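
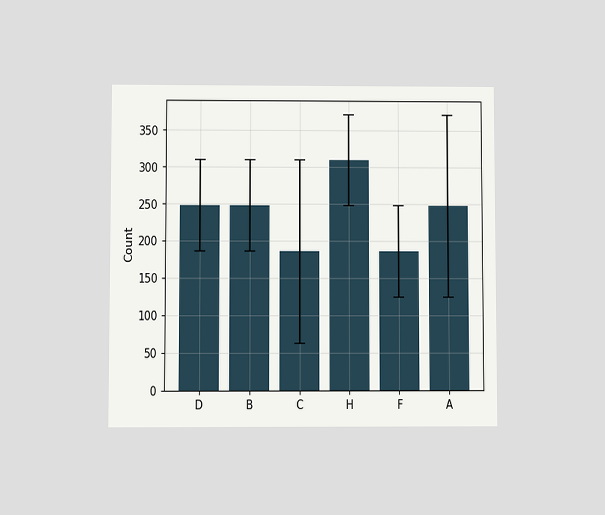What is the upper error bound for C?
The chart is viewed at a slight angle. The C bar's upper whisker reaches 310.

310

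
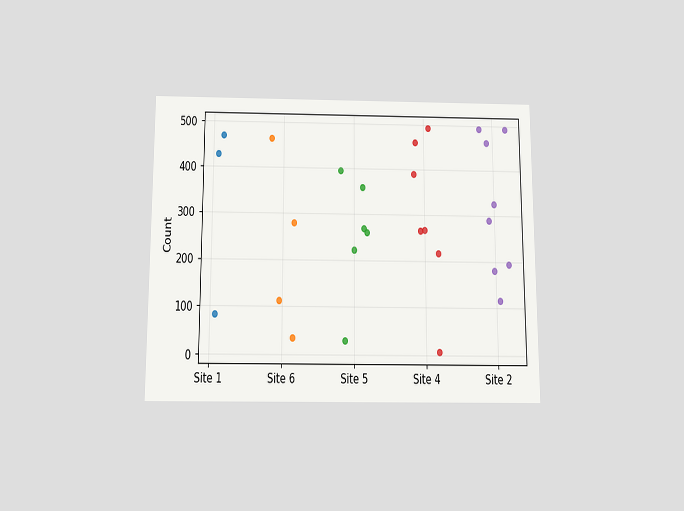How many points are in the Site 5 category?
6

The chart is viewed slightly from below. Counting the markers in the Site 5 column gives 6.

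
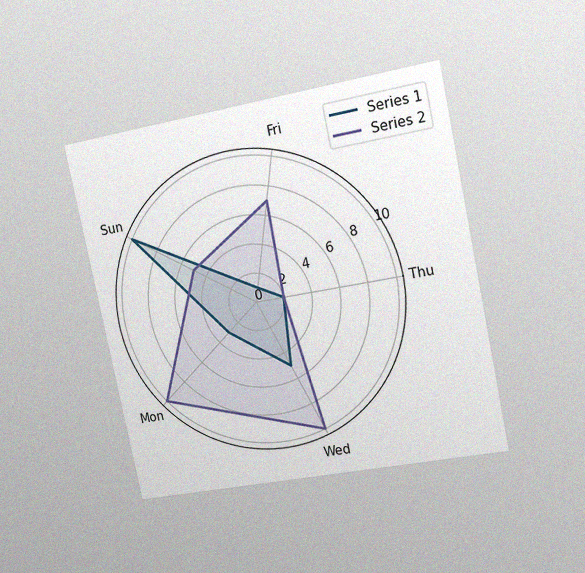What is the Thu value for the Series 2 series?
The chart is tilted about 12° counter-clockwise and viewed slightly from the right, with some photo noise. On the Thu axis, Series 2 reaches 2.

2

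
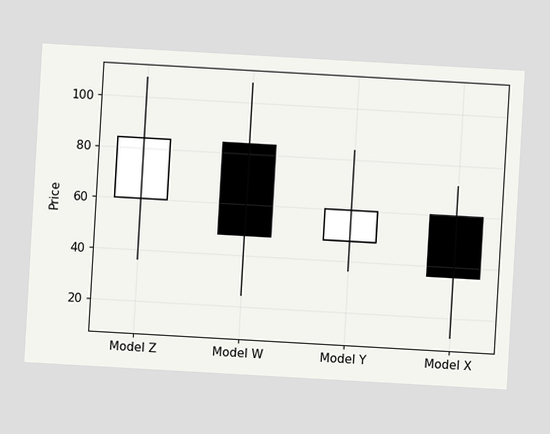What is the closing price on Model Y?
60

The chart is tilted about 3° clockwise. The Model Y candle closes at 60.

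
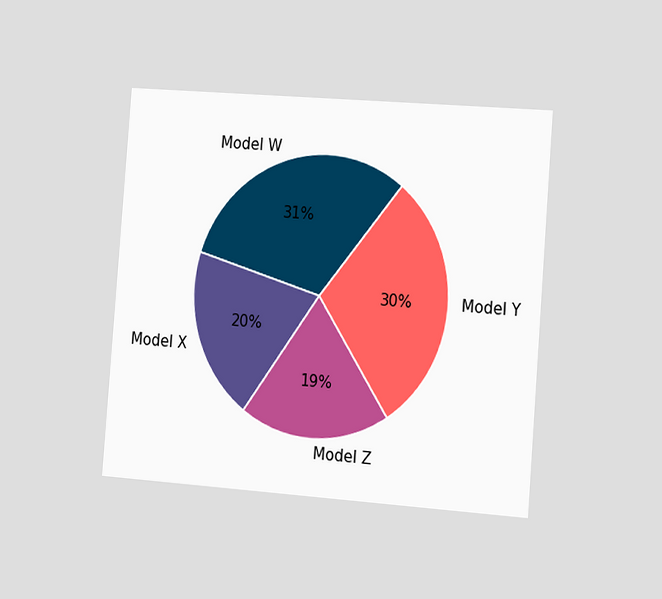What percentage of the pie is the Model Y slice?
30%

The chart is tilted about 4° clockwise and viewed slightly from the right. The Model Y slice takes up 30% of the pie.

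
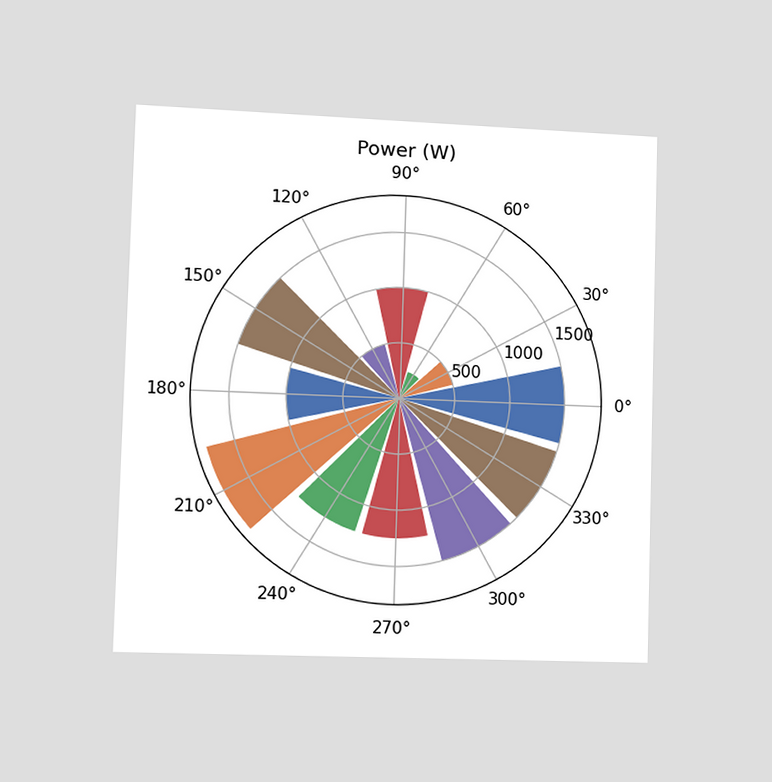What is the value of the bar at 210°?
1750W

The chart is viewed slightly from the left. The bar at 210° reaches 1750W on the radial axis.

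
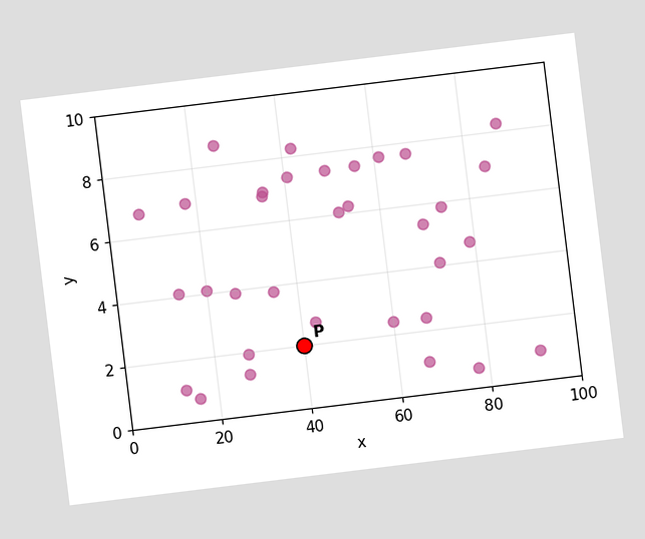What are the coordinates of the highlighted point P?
(40, 2)

The chart is tilted about 7° counter-clockwise. Following the gridlines from P to each axis, P sits at (40, 2).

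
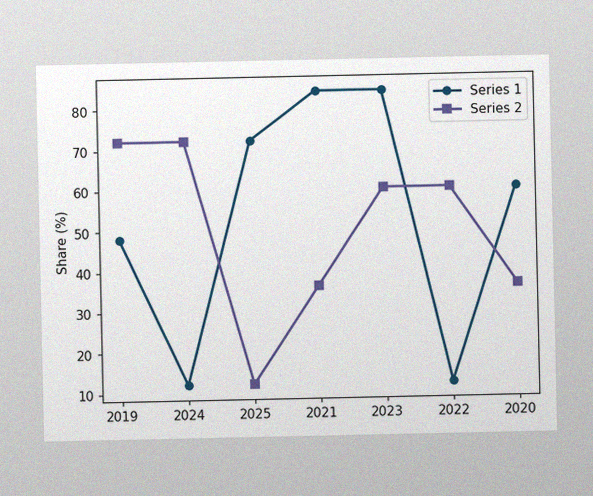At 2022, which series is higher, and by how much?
The image has some photo noise and uneven lighting. At 2022, Series 2 sits above the other line by 48%.

Series 2, by 48%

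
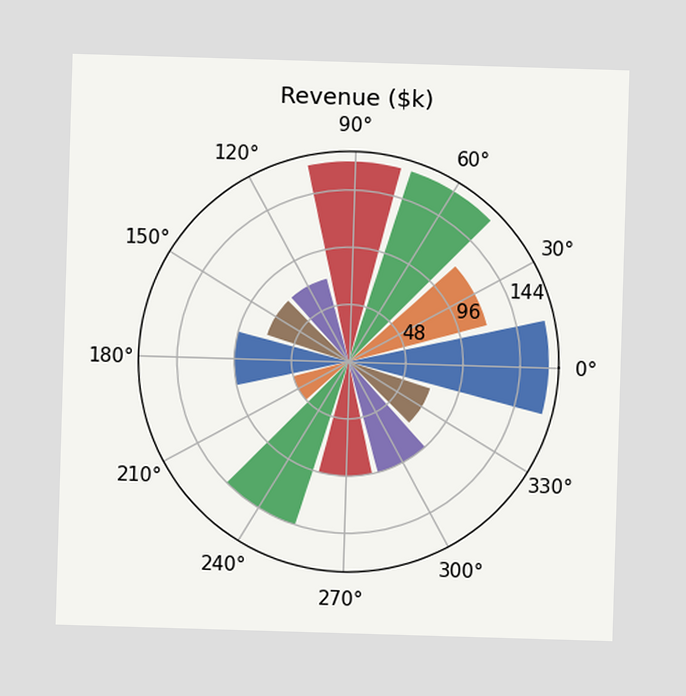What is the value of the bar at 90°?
The bar at 90° reaches $168k on the radial axis.

$168k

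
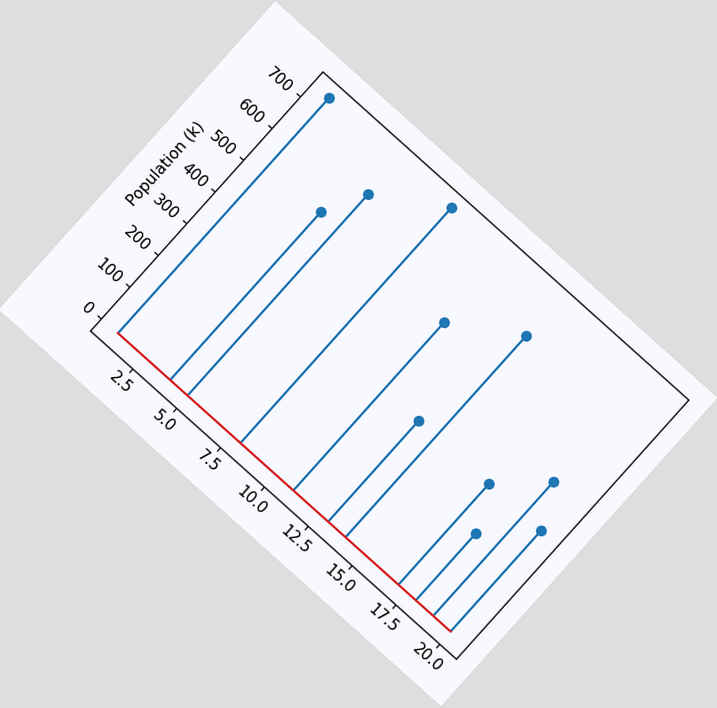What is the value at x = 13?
318k

The chart is tilted about 42° clockwise. The stem at x=13 reaches 318k.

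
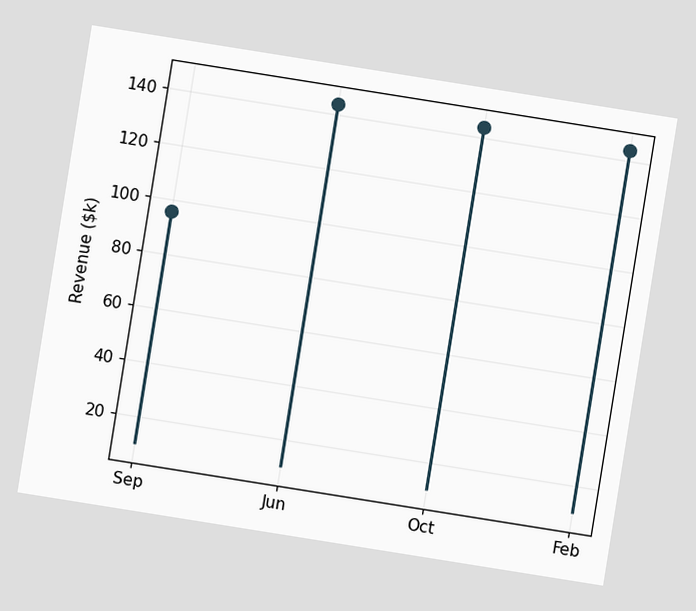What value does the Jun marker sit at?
$144k

The chart is tilted about 9° clockwise. The Jun marker sits at $144k.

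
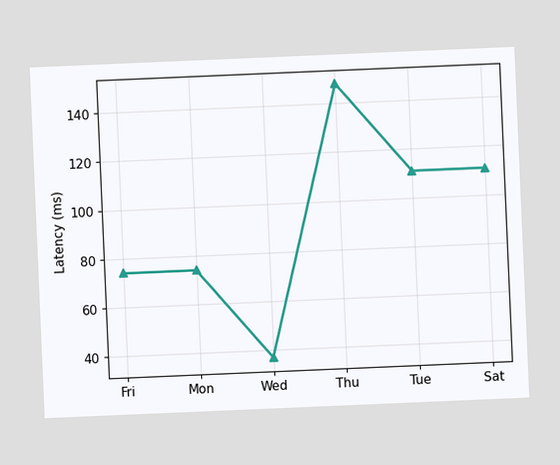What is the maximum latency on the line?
The chart is tilted about 2° counter-clockwise. The highest point is at Thu, and reading across to the y-axis gives 148ms.

148ms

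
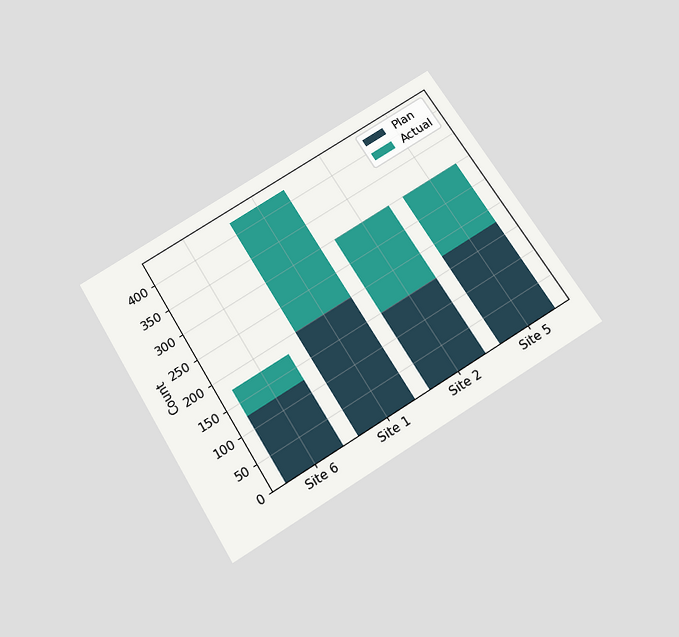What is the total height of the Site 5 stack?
300

The chart is tilted about 31° counter-clockwise and viewed slightly from below. The Site 5 stack's top reaches 300 on the y-axis.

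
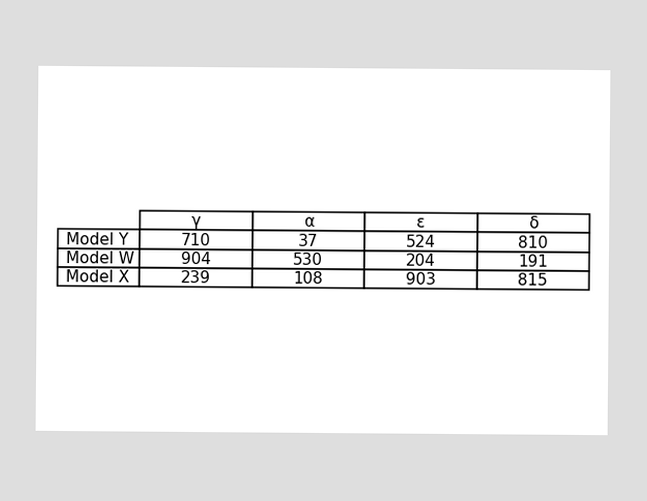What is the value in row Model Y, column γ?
The (Model Y, γ) cell reads 710.

710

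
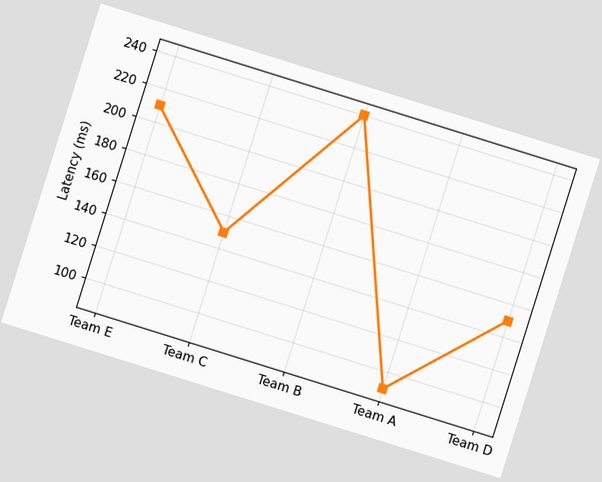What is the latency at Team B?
The chart is tilted about 17° clockwise. At Team B, the line is at 240ms.

240ms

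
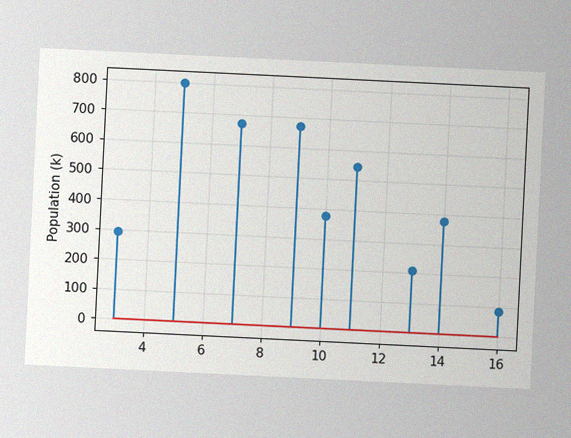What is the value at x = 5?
The chart is tilted about 3° clockwise, with some photo noise. The stem at x=5 reaches 798k.

798k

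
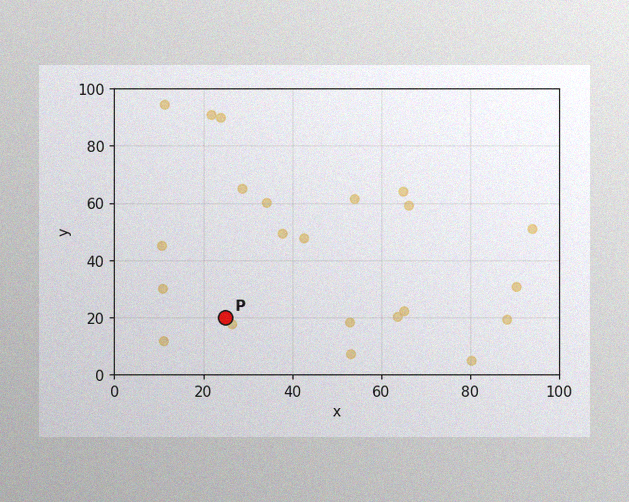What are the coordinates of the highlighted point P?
(25, 20)

The image has some photo noise and uneven lighting. Following the gridlines from P to each axis, P sits at (25, 20).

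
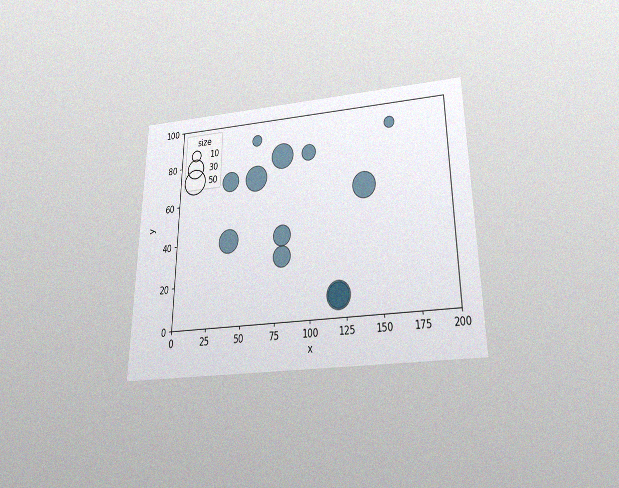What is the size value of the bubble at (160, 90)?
10

The chart is viewed slightly from below, with some photo noise. Matching the bubble at (160, 90) against the size legend gives 10.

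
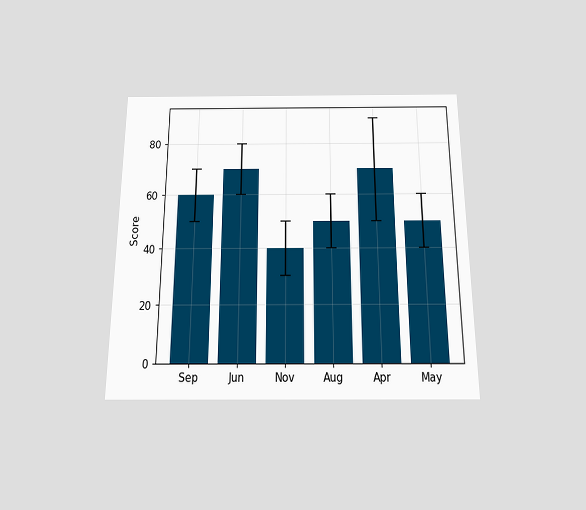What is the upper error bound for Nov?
The chart is viewed slightly from below. The Nov bar's upper whisker reaches 50.

50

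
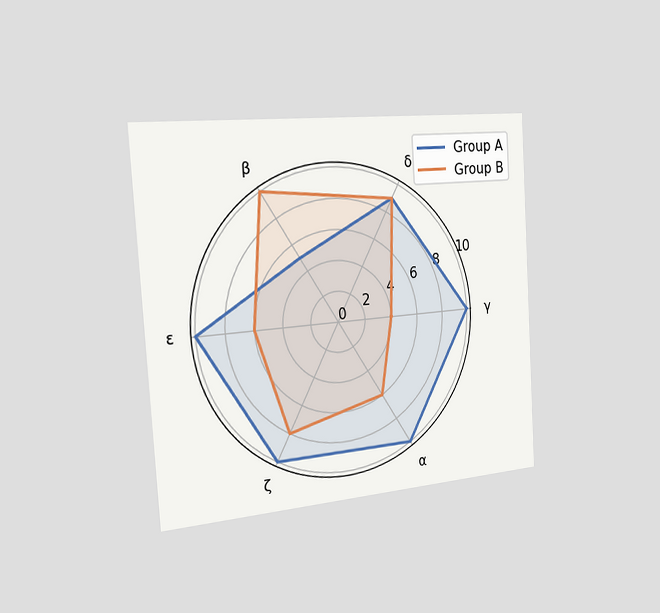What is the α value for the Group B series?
The chart is tilted about 4° counter-clockwise and viewed slightly from the left. On the α axis, Group B reaches 6.

6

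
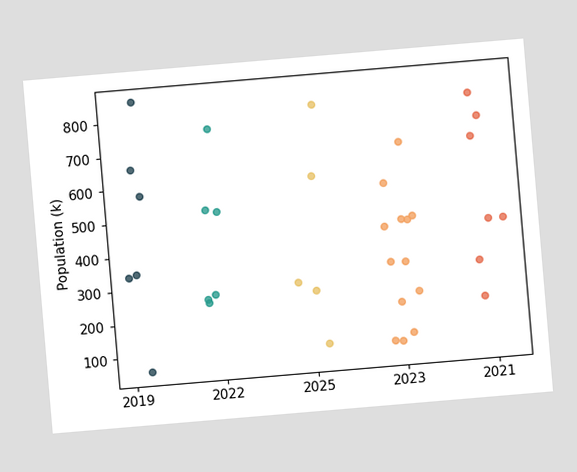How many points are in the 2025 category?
The chart is tilted about 5° counter-clockwise. Counting the markers in the 2025 column gives 5.

5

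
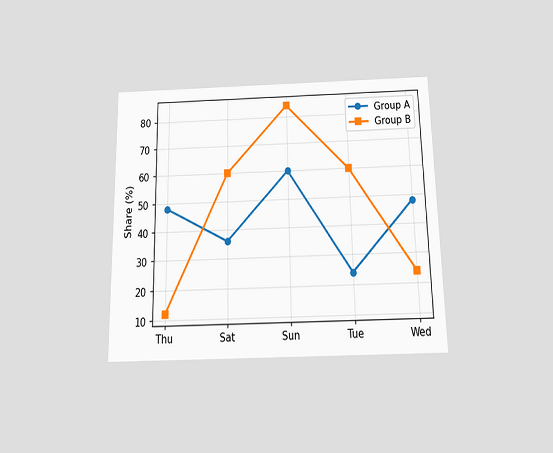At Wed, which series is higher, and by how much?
Group A, by 24%

The chart is viewed slightly from below. At Wed, Group A sits above the other line by 24%.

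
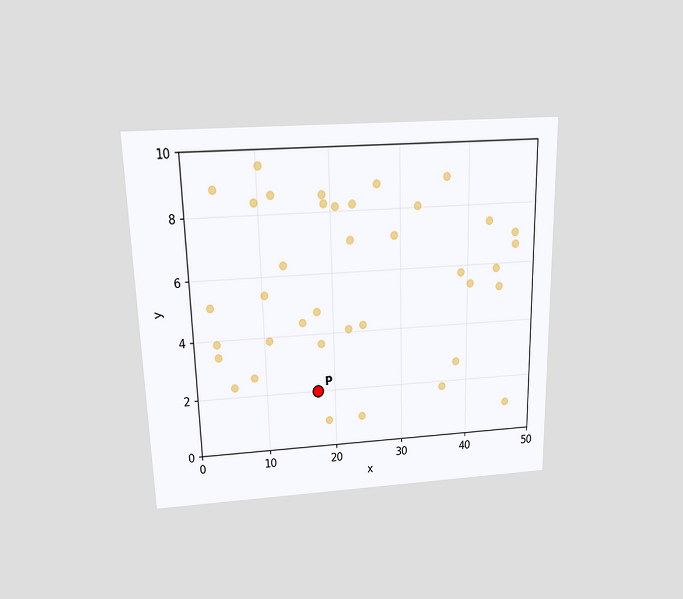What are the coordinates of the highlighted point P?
The chart is viewed slightly from above. Following the gridlines from P to each axis, P sits at (17.5, 2).

(17.5, 2)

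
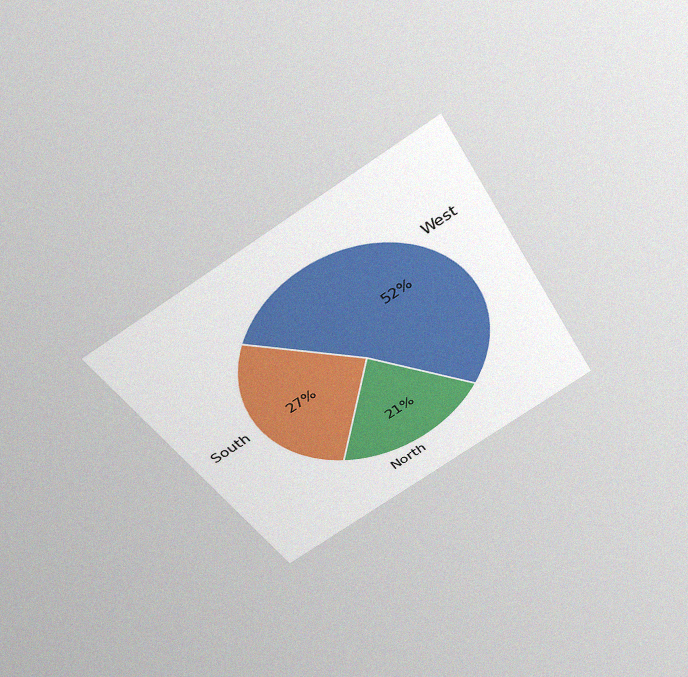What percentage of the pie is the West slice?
The chart is tilted about 30° counter-clockwise and viewed slightly from above, with some photo noise. The West slice takes up 52% of the pie.

52%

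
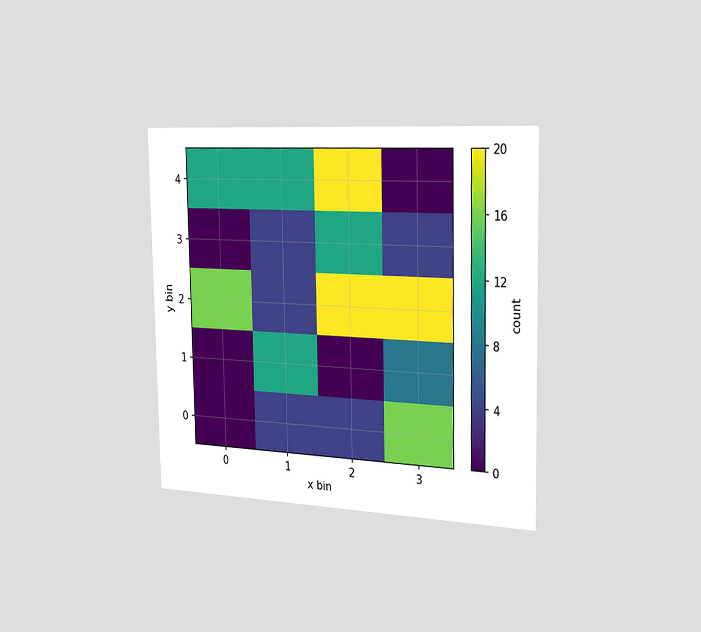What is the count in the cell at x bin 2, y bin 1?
0

The chart is viewed slightly from the right. Matching the cell (2, 1) against the colorbar gives 0.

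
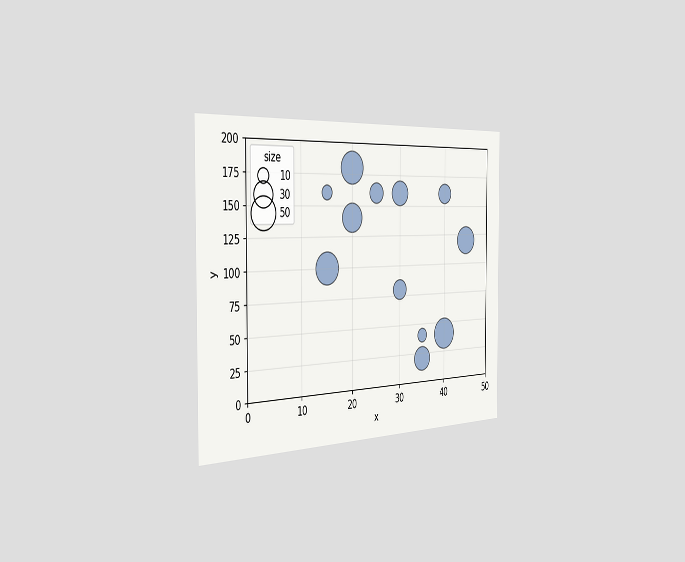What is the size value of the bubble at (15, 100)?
50

The chart is viewed slightly from the left. Matching the bubble at (15, 100) against the size legend gives 50.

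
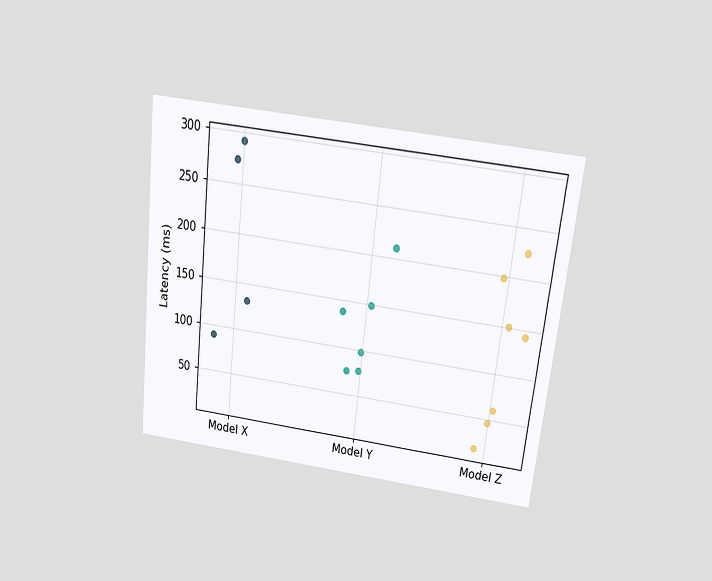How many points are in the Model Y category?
The chart is tilted about 6° clockwise and viewed slightly from above. Counting the markers in the Model Y column gives 6.

6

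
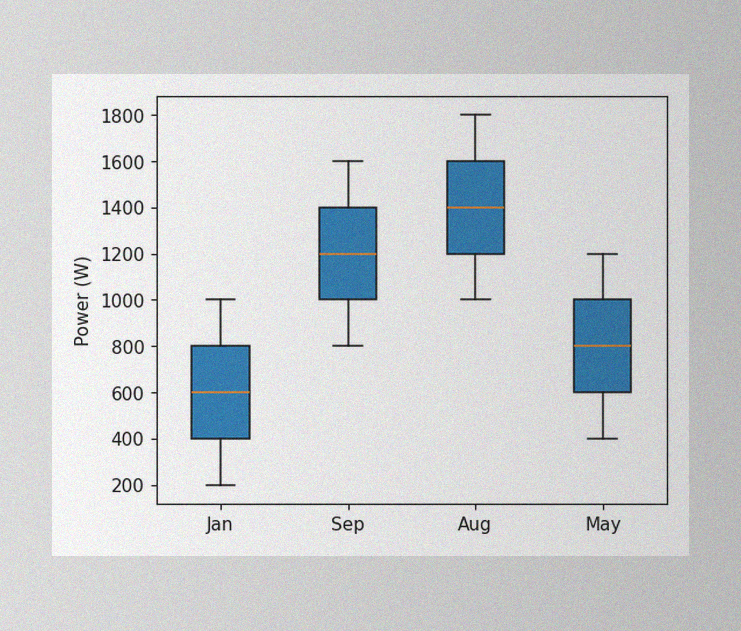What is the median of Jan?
600W

The image has some photo noise and uneven lighting. The median line in the Jan box sits at 600W.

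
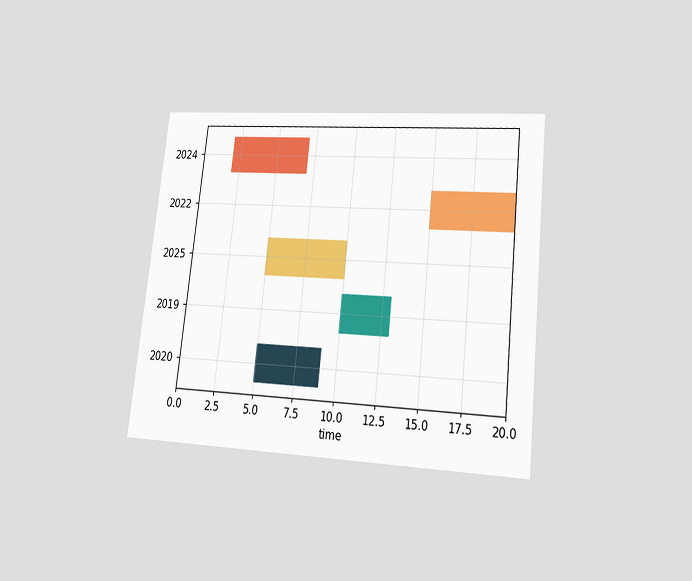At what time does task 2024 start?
2

The chart is tilted about 6° clockwise and viewed at a slight angle. The 2024 bar begins at t=2.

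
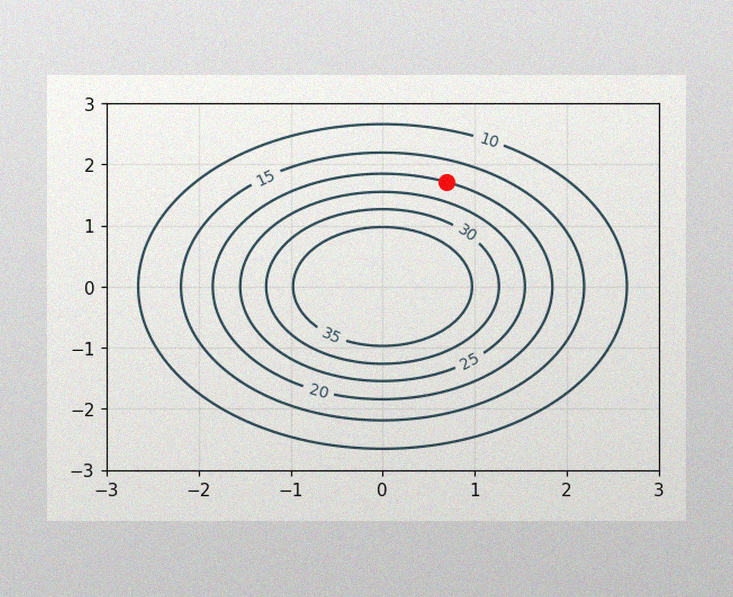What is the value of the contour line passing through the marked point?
The image has some photo noise and uneven lighting. The marked point sits on the contour labelled 20.

20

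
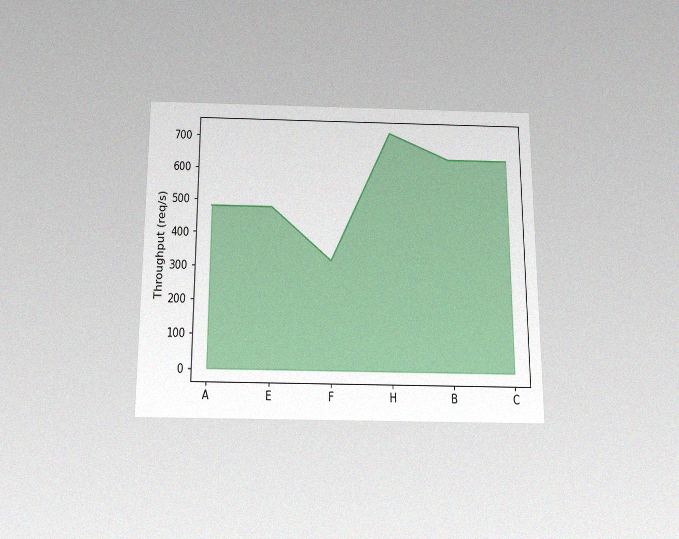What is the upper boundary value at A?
480req/s

The chart is viewed slightly from below, with some photo noise. At A the upper boundary is at 480req/s.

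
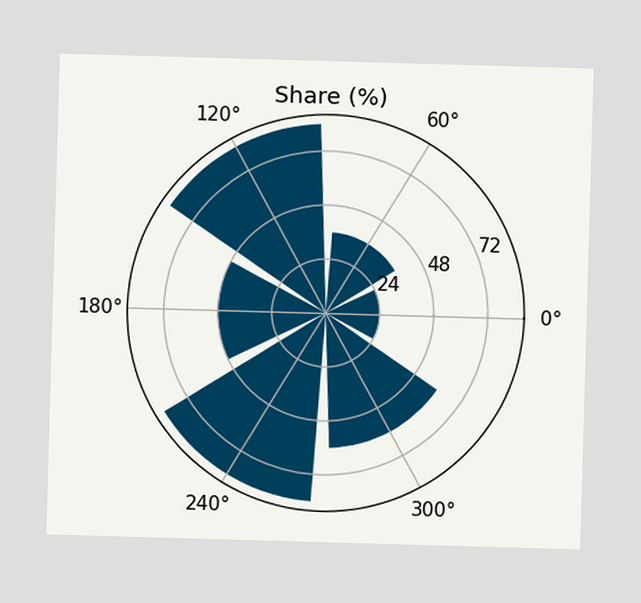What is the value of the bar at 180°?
The bar at 180° reaches 48% on the radial axis.

48%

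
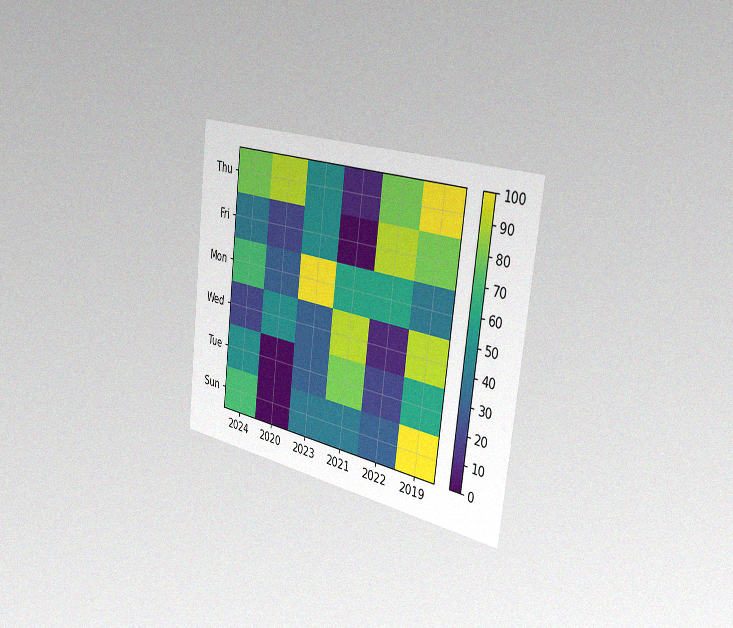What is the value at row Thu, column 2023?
The chart is tilted about 7° clockwise and viewed slightly from the right, with some photo noise. Matching cell (Thu, 2023) against the colorbar gives 50.

50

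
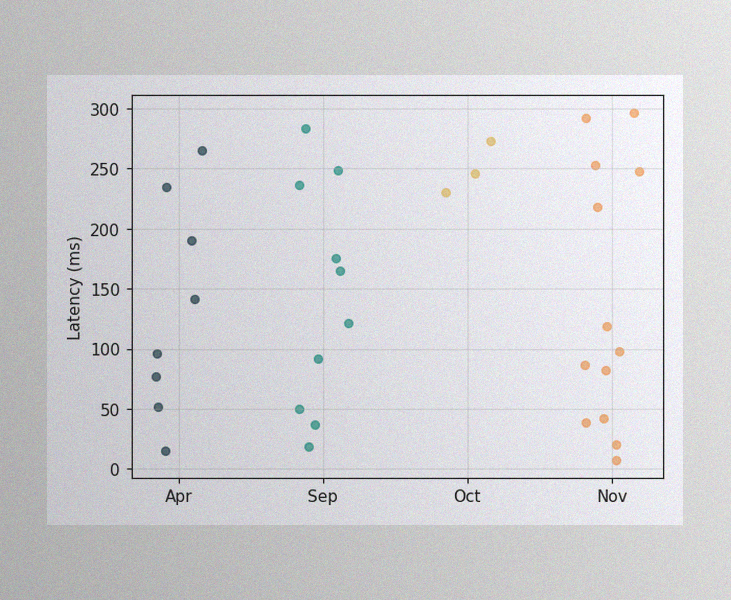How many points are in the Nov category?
The image has some photo noise and uneven lighting. Counting the markers in the Nov column gives 13.

13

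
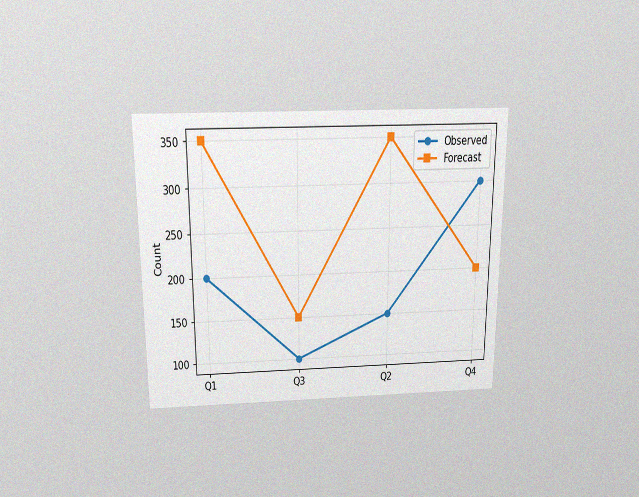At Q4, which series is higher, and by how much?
Observed, by 100

The chart is viewed slightly from above, with some photo noise. At Q4, Observed sits above the other line by 100.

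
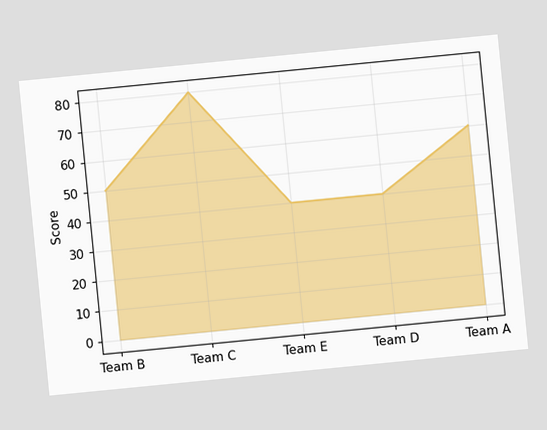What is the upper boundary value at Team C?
80

The chart is tilted about 6° counter-clockwise. At Team C the upper boundary is at 80.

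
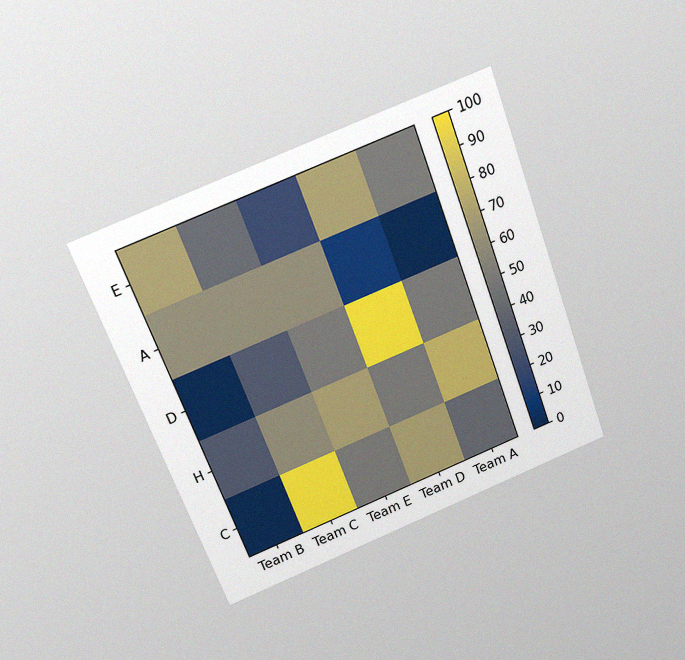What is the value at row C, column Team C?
The chart is tilted about 21° counter-clockwise and viewed slightly from above, with some photo noise. Matching cell (C, Team C) against the colorbar gives 100.

100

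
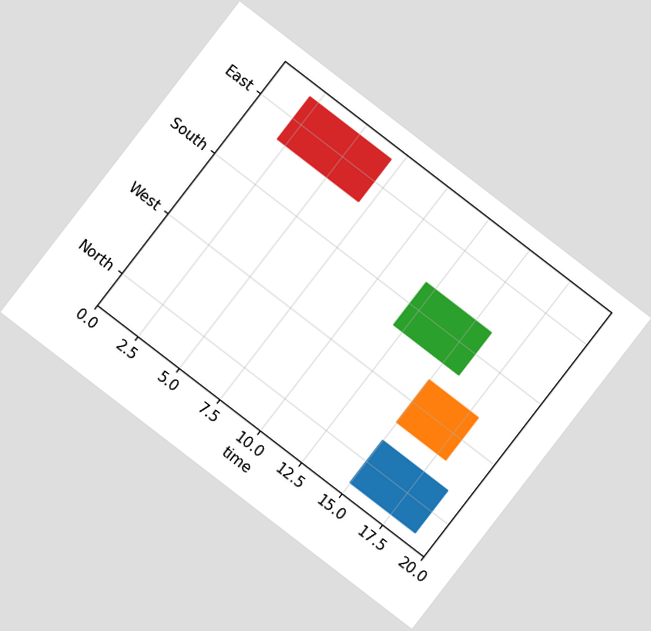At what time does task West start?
15

The chart is tilted about 38° clockwise. The West bar begins at t=15.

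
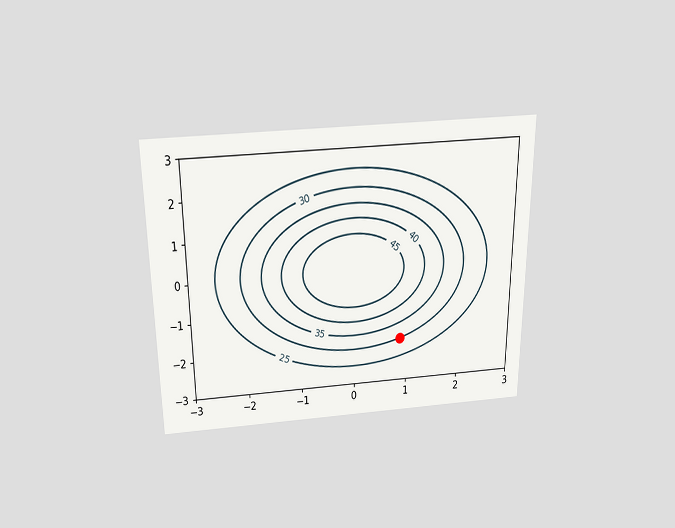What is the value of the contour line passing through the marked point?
30

The chart is viewed slightly from above. The marked point sits on the contour labelled 30.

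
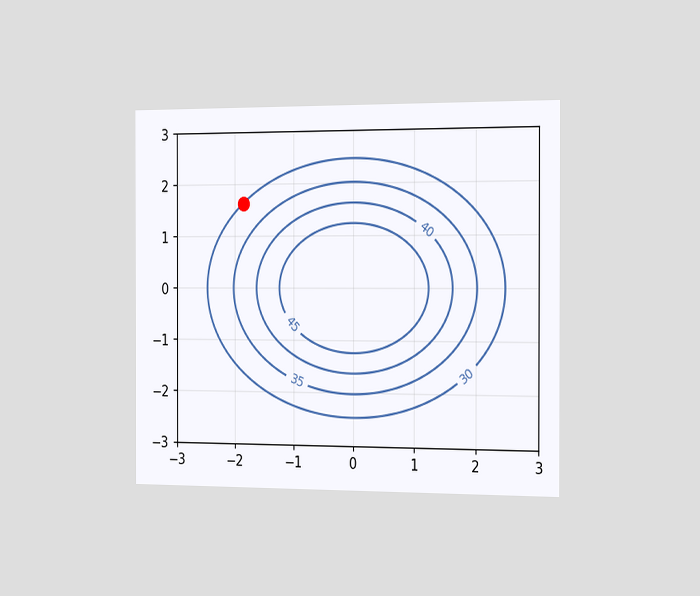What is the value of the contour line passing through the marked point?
The chart is viewed slightly from the right. The marked point sits on the contour labelled 30.

30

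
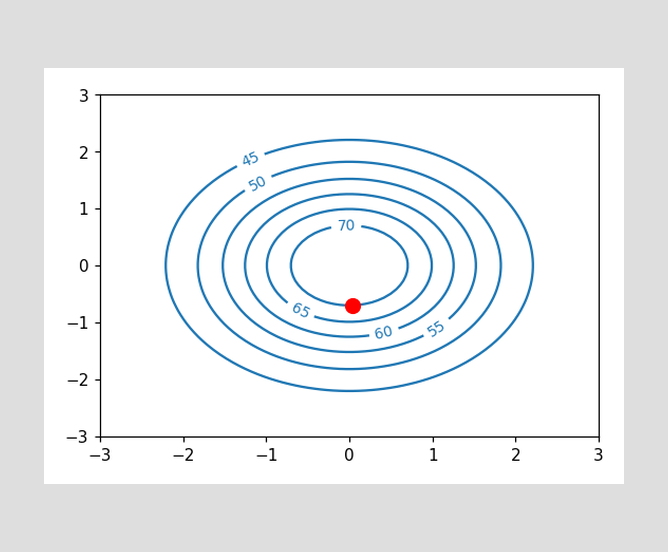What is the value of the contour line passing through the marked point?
70

The marked point sits on the contour labelled 70.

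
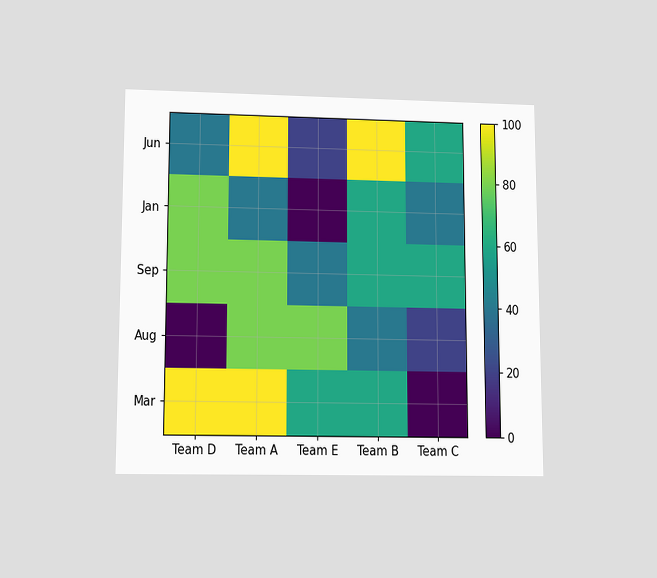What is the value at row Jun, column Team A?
100

The chart is viewed slightly from below. Matching cell (Jun, Team A) against the colorbar gives 100.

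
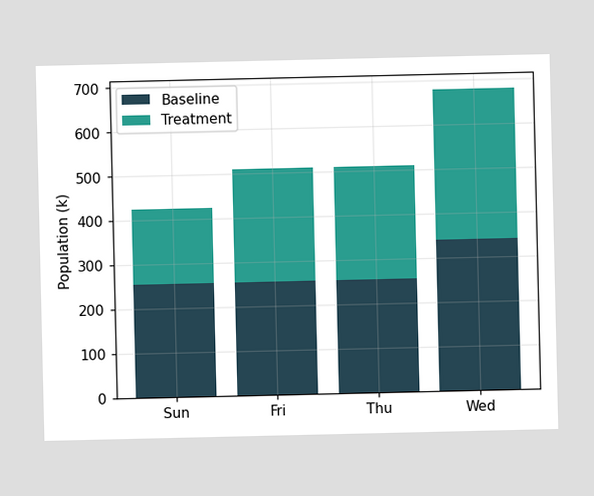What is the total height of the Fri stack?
510k

The Fri stack's top reaches 510k on the y-axis.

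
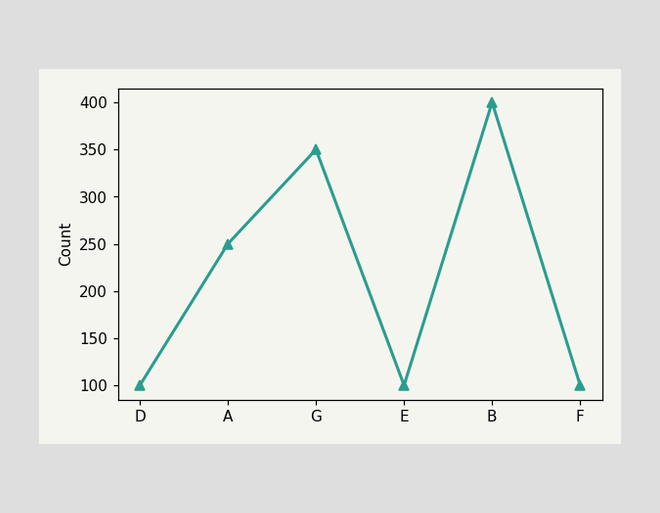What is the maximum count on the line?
The highest point is at B, and reading across to the y-axis gives 400.

400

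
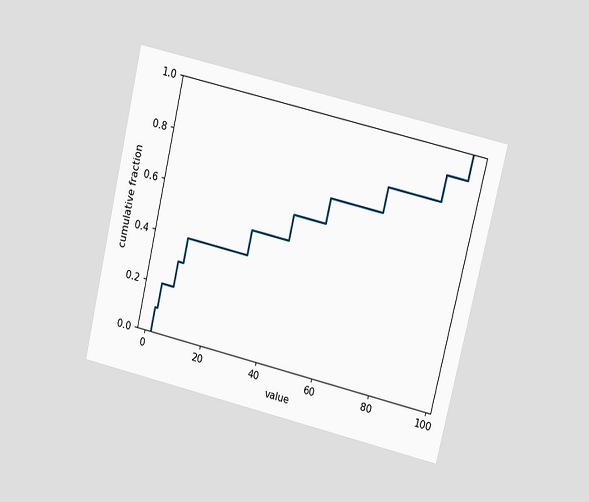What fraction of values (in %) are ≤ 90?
The chart is tilted about 13° clockwise and viewed at a slight angle. At x=90 the ECDF step is at 90%.

90%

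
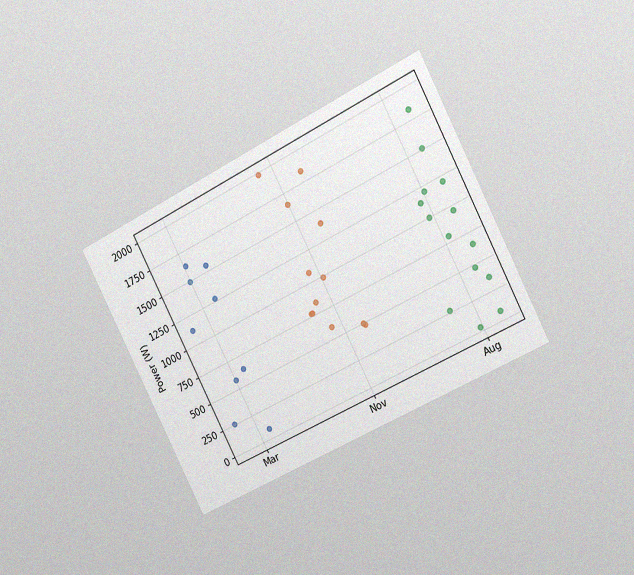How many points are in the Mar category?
The chart is tilted about 27° counter-clockwise and viewed slightly from the right, with some photo noise. Counting the markers in the Mar column gives 9.

9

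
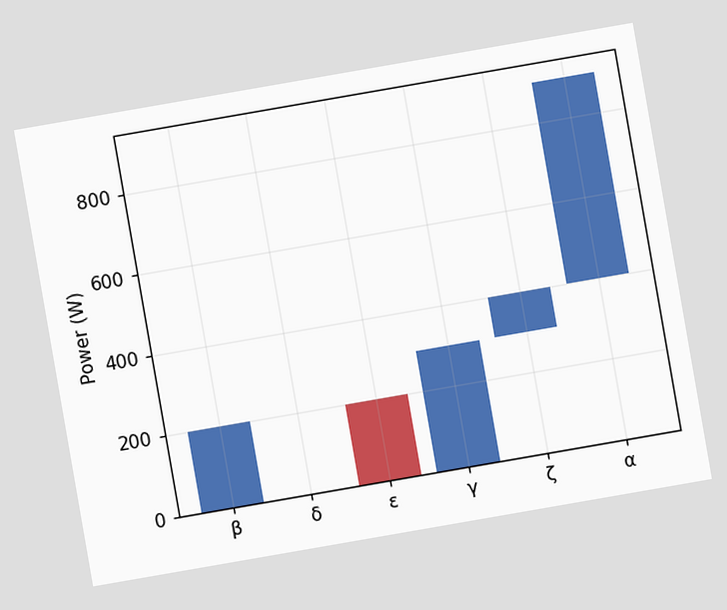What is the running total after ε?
0W

The chart is tilted about 10° counter-clockwise. After ε the running total reaches 0W.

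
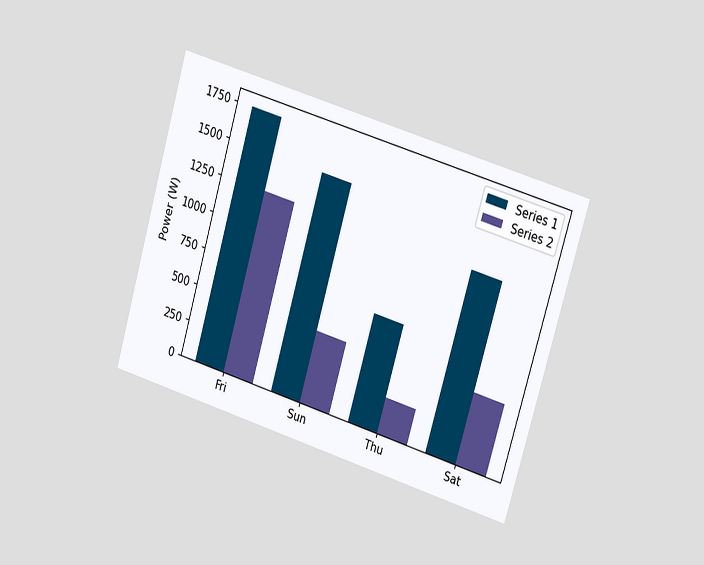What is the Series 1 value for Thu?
The chart is tilted about 17° clockwise and viewed slightly from the right. The Series 1 bar at Thu reaches 750W on the y-axis.

750W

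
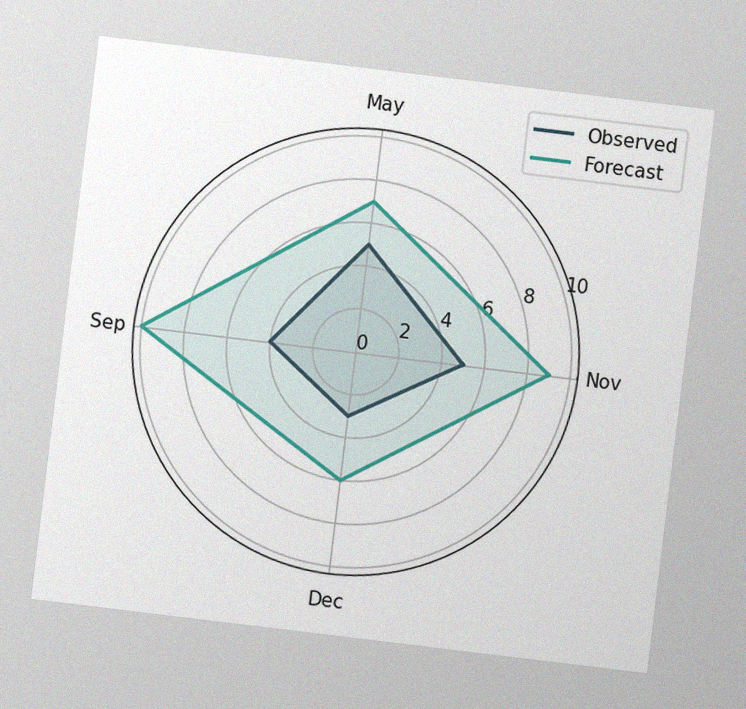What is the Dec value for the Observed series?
3

The chart is tilted about 7° clockwise, with some photo noise. On the Dec axis, Observed reaches 3.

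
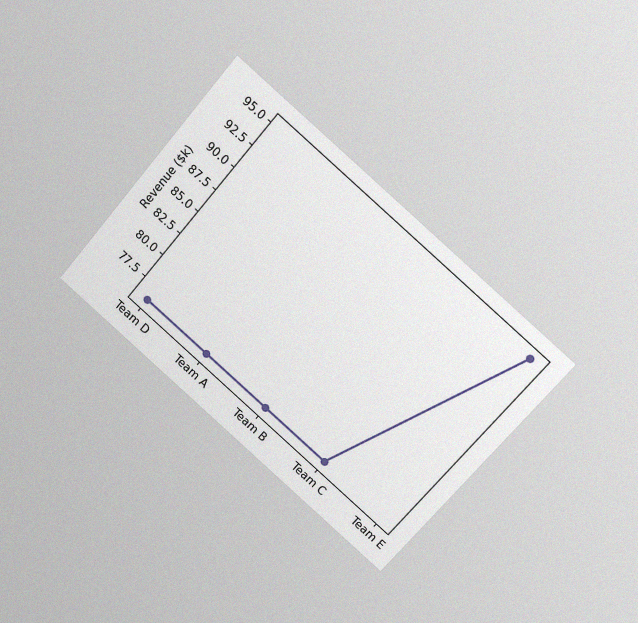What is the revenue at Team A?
The chart is tilted about 41° clockwise and viewed at a slight angle, with some photo noise. At Team A, the line is at $76k.

$76k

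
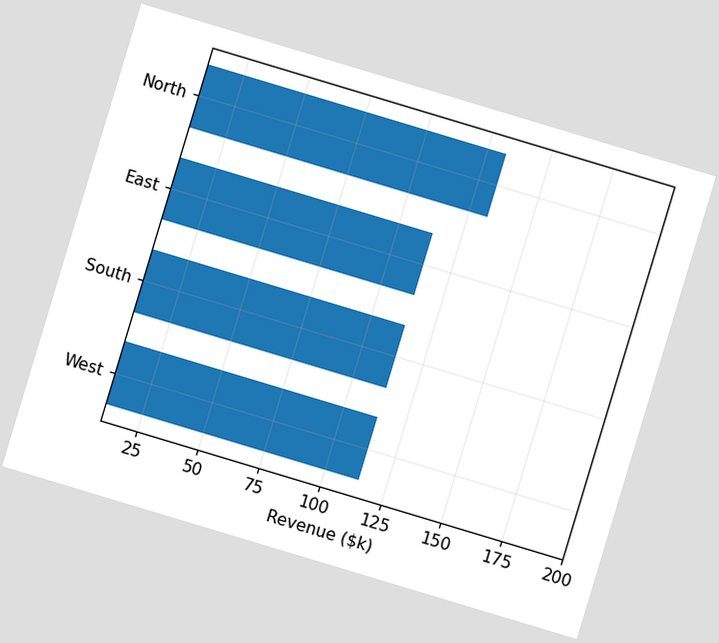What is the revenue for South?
$114k

The chart is tilted about 17° clockwise. Reading along the chart's x-axis, the South bar reaches $114k.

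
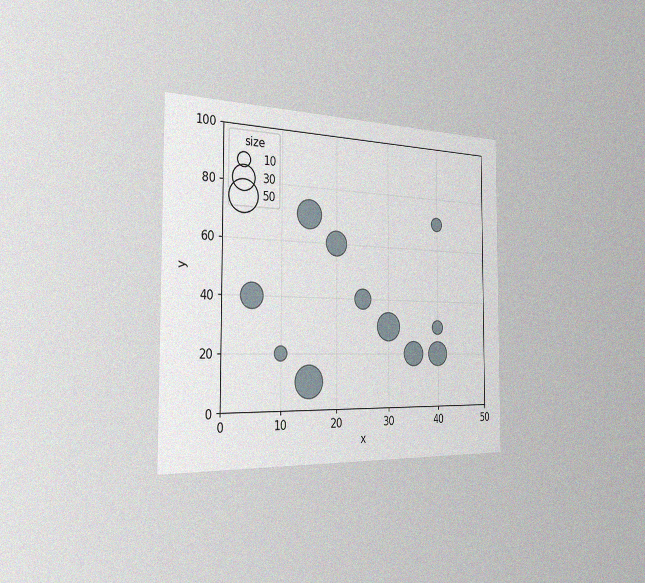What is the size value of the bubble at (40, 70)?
10

The chart is viewed slightly from the left, with some photo noise. Matching the bubble at (40, 70) against the size legend gives 10.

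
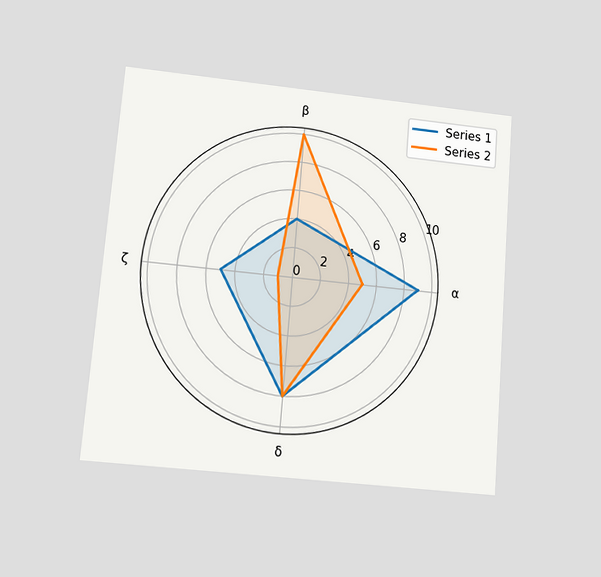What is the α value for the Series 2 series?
The chart is tilted about 5° clockwise and viewed at a slight angle. On the α axis, Series 2 reaches 5.

5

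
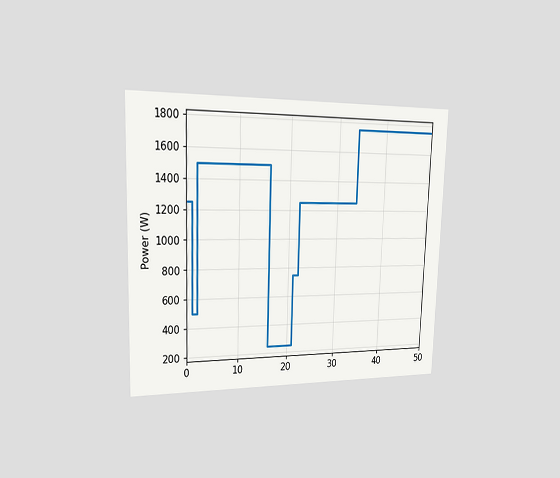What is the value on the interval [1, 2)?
500W

The chart is viewed slightly from the left. On [1, 2) the step sits at 500W.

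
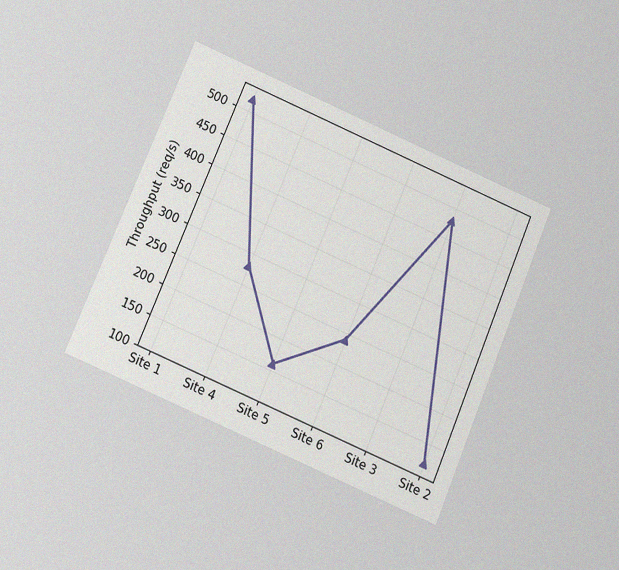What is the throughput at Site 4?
The chart is tilted about 23° clockwise and viewed slightly from below, with some photo noise. At Site 4, the line is at 280req/s.

280req/s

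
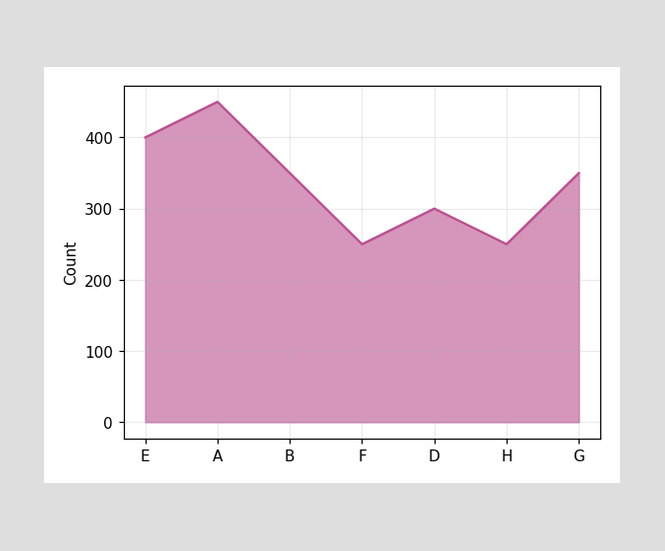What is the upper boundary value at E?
At E the upper boundary is at 400.

400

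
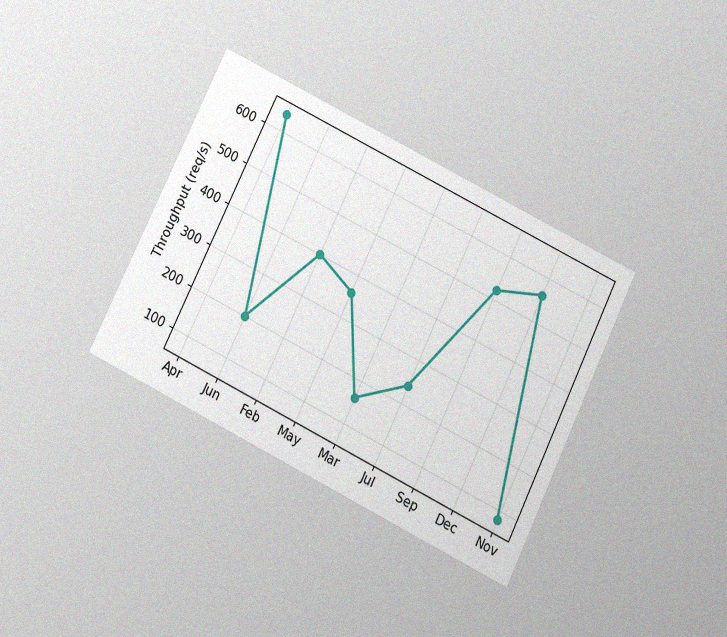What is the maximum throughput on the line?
The chart is tilted about 26° clockwise and viewed slightly from below, with some photo noise. The highest point is at Apr, and reading across to the y-axis gives 640req/s.

640req/s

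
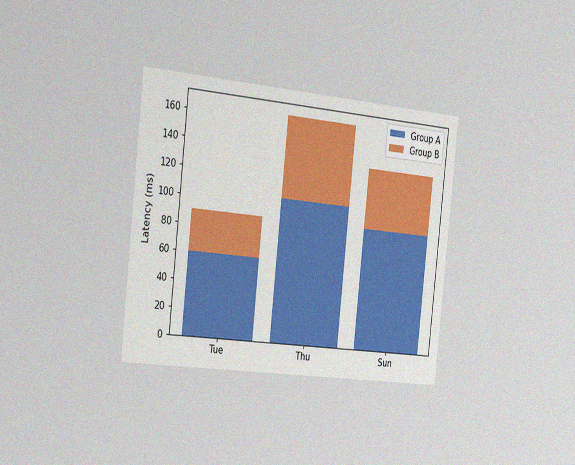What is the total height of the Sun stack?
The chart is tilted about 6° clockwise and viewed slightly from the left, with some photo noise. The Sun stack's top reaches 135ms on the y-axis.

135ms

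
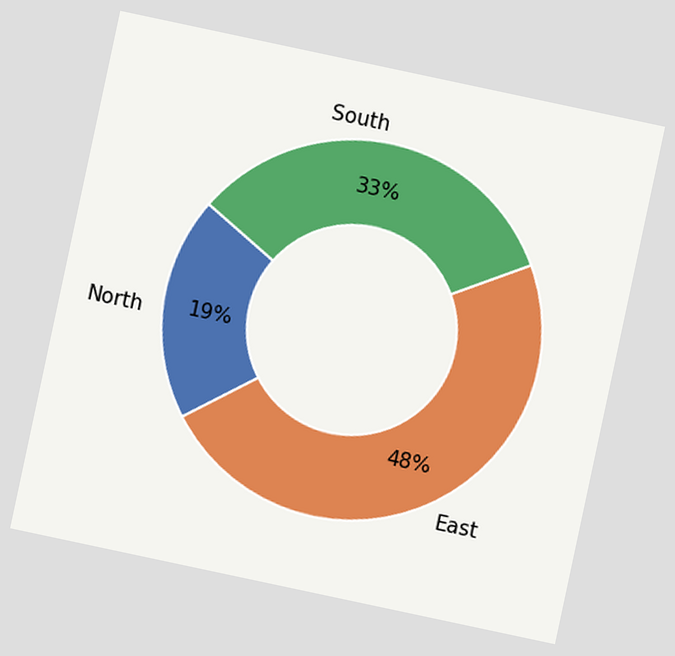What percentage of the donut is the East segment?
48%

The chart is tilted about 12° clockwise. The East segment takes up 48% of the ring.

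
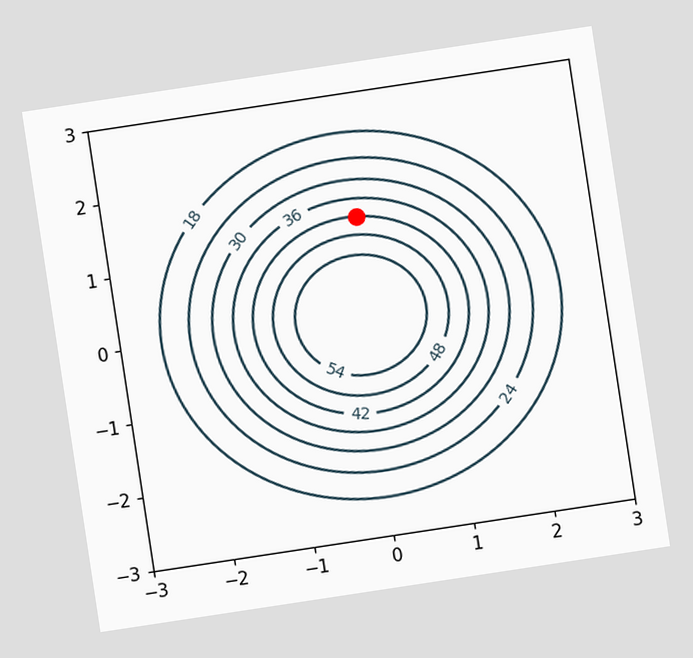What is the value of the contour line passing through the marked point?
42

The chart is tilted about 9° counter-clockwise. The marked point sits on the contour labelled 42.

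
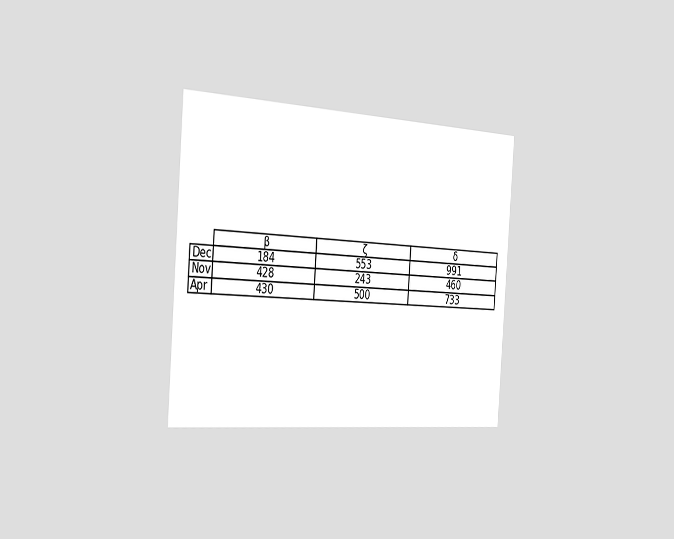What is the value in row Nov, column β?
The chart is tilted about 4° clockwise and viewed slightly from the left. The (Nov, β) cell reads 428.

428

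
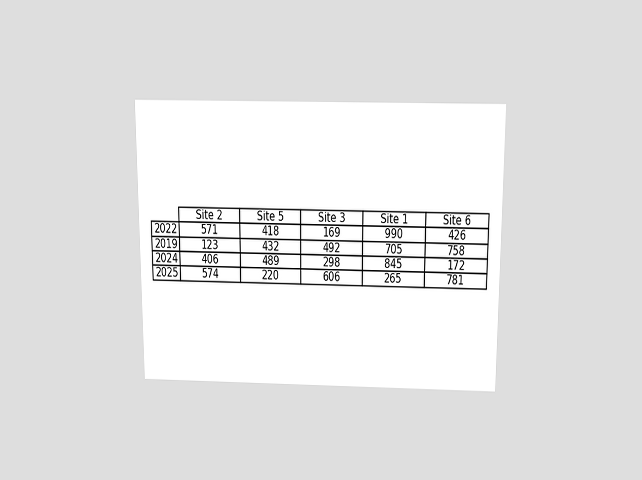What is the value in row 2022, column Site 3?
The chart is viewed slightly from above. The (2022, Site 3) cell reads 169.

169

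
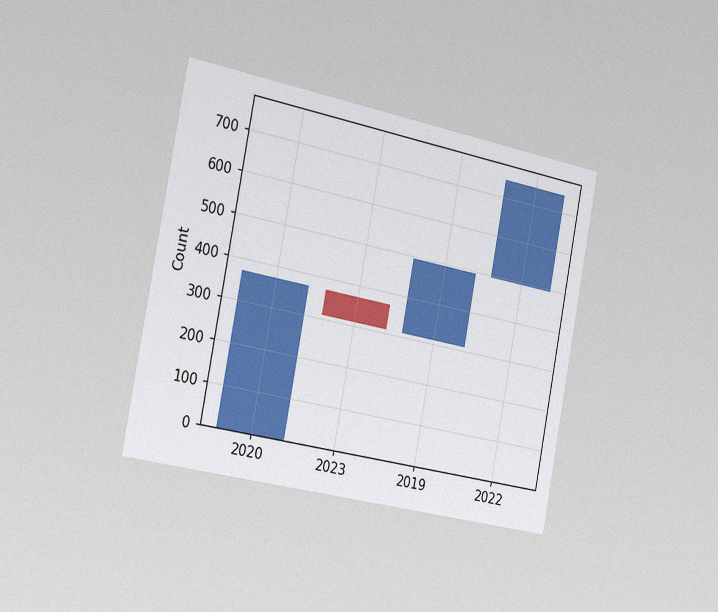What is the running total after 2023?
310

The chart is tilted about 11° clockwise and viewed slightly from the left, with some photo noise. After 2023 the running total reaches 310.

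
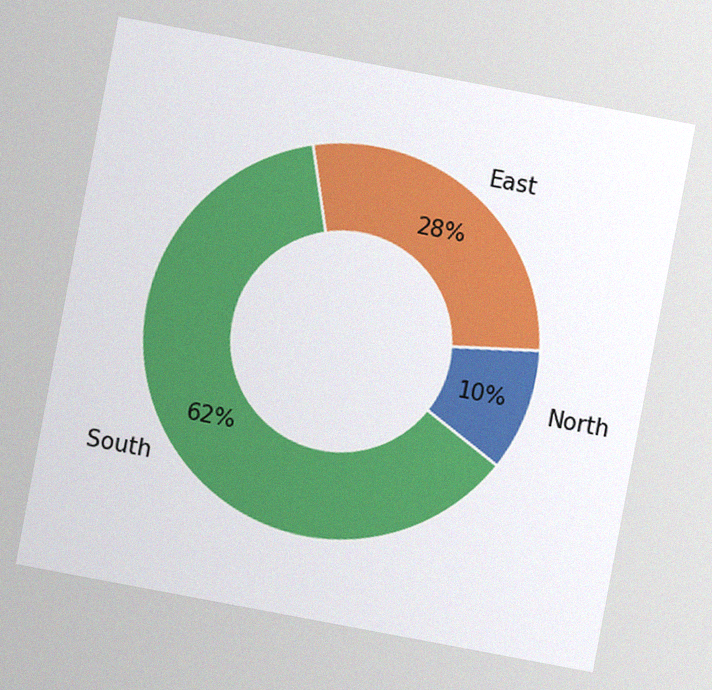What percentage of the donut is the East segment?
28%

The chart is tilted about 11° clockwise, with some photo noise. The East segment takes up 28% of the ring.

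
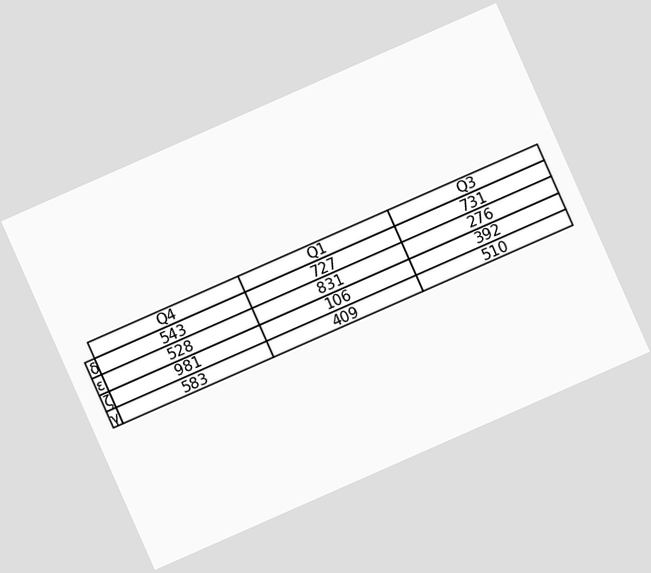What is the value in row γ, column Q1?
The chart is tilted about 24° counter-clockwise. The (γ, Q1) cell reads 409.

409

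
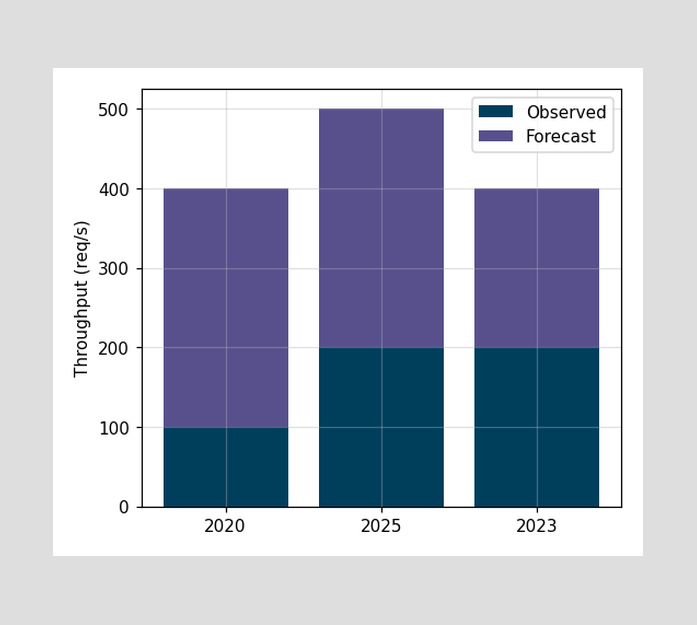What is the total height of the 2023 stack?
400req/s

The 2023 stack's top reaches 400req/s on the y-axis.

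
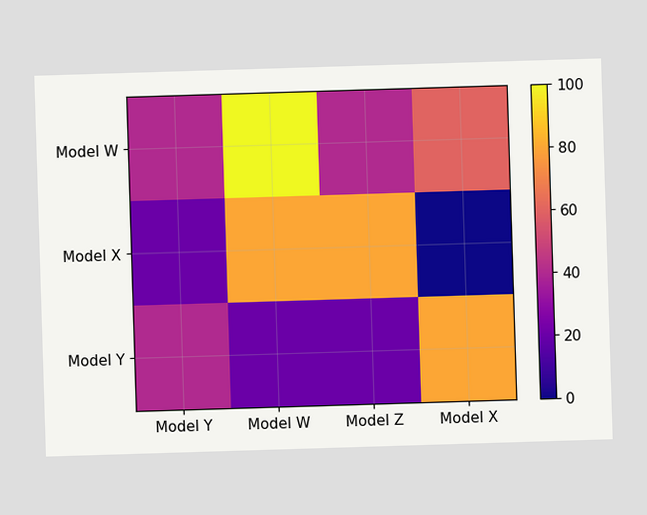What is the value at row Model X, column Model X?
0

Matching cell (Model X, Model X) against the colorbar gives 0.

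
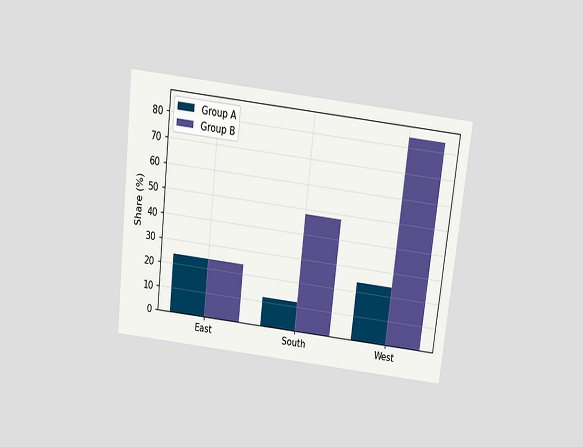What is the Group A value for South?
12%

The chart is tilted about 7° clockwise and viewed slightly from above. The Group A bar at South reaches 12% on the y-axis.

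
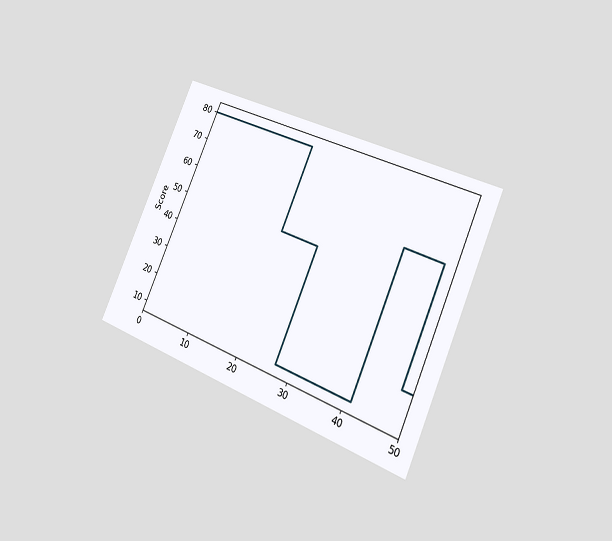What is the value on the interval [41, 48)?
60

The chart is tilted about 23° clockwise and viewed slightly from the right. On [41, 48) the step sits at 60.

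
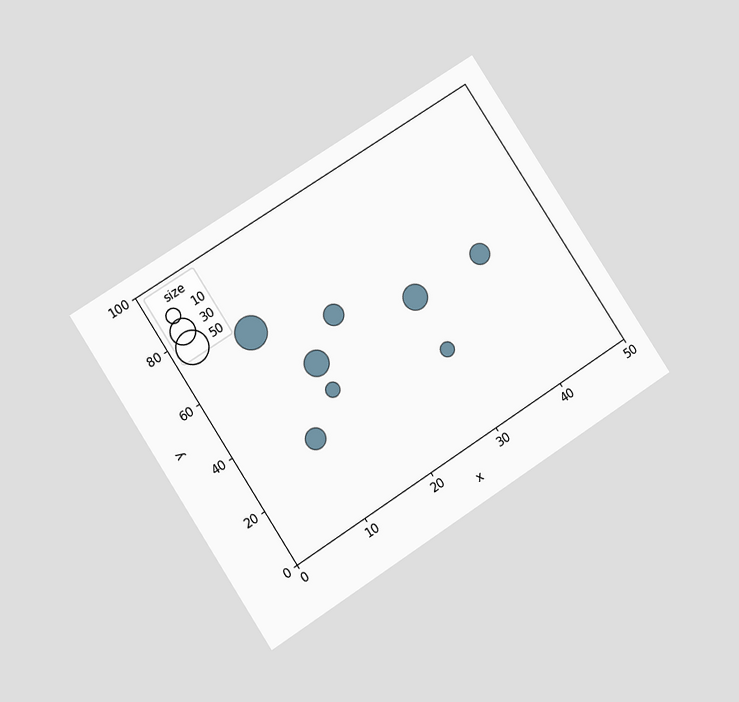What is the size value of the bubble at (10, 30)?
20

The chart is tilted about 33° counter-clockwise and viewed at a slight angle. Matching the bubble at (10, 30) against the size legend gives 20.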